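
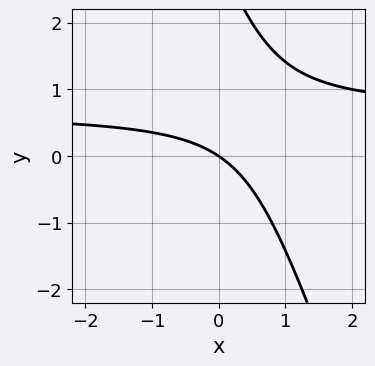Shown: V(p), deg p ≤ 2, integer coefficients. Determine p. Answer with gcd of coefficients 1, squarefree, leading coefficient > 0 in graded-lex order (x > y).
3*x*y + y^2 - 2*x - 3*y

(a) Degree: a generic line meets the curve in up to 2 points, so deg p = 2.
(b) Checking where it meets the axes: it crosses the y-axis at the gridline y = 0; it meets the x-axis at x = 0 (among the integer gridlines).
(c) Matching integer coefficients to the picture gives p.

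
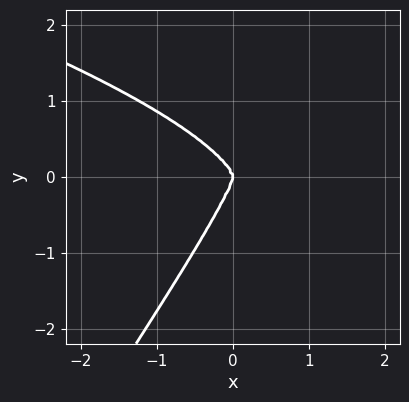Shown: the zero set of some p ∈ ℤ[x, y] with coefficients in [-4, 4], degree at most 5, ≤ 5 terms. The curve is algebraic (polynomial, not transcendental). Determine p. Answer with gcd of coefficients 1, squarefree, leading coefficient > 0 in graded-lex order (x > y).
First, degree: no degree-3 curve has this shape, so deg p = 4.
Then, from the axis intercepts and sections: one x-axis crossing is at x = 0; one y-axis crossing is at y = 0.
Finally, solving for integer coefficients yields p as stated.

3*x*y^3 - 2*y^4 - 3*x^3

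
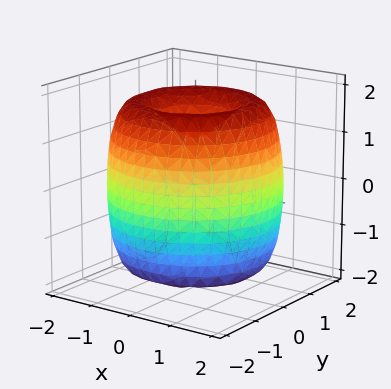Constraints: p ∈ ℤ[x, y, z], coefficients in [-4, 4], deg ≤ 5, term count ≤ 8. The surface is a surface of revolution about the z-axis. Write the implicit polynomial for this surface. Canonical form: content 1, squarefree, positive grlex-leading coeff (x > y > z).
x^4 + 2*x^2*y^2 + y^4 - 3*x^2 - 3*y^2 + z^2 - 1

First, deg p = 4. No degree-3 surface has this shape.
Next, symmetry: the surface is invariant under rotation about z: p = q(x² + y², z).
Next, reading off the gridlines: a circular section at z = -1 has radius between 1 and 2; the z-axis gridline crossings are at z ∈ {-1, 1}.
Finally, these observations pin down the coefficients.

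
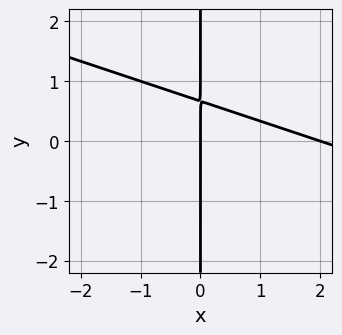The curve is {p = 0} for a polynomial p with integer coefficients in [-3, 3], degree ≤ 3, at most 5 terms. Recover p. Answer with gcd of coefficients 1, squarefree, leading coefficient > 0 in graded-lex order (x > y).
1. Degree: no degree-1 curve has this shape, so deg p = 2.
2. Reading off the gridlines: the x-axis gridline crossings are at x ∈ {0, 2}; the visible y-axis segment lies entirely on the curve.
3. Together with the visible shape, these determine p as stated.

x^2 + 3*x*y - 2*x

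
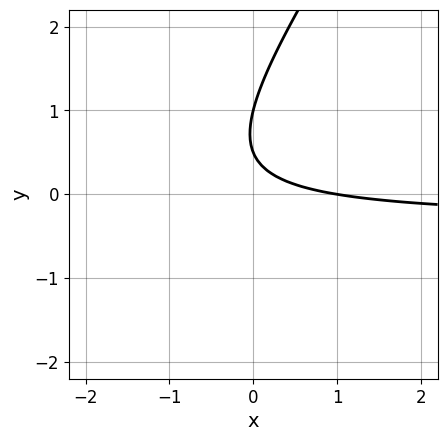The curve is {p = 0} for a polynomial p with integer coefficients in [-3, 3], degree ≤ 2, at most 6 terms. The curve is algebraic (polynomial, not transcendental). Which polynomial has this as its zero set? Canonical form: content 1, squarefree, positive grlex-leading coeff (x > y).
3*x*y - 2*y^2 + x + 3*y - 1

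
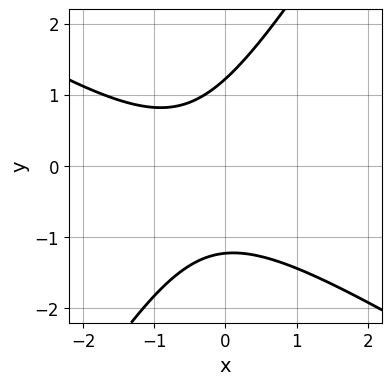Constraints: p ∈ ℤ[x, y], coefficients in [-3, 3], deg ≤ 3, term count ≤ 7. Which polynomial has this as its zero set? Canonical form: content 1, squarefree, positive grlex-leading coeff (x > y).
2*x^2 + 2*x*y - 2*y^2 + 2*x + 3

The degree is 2 — a generic line meets the curve in up to 2 points.
Checking where it meets the axes: the curve avoids every integer x-axis point in the box.
Together with the visible shape, these determine p as stated.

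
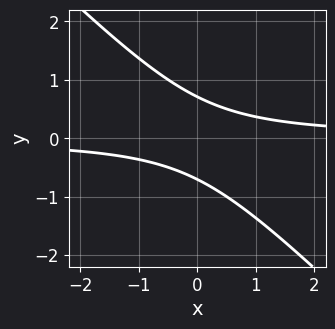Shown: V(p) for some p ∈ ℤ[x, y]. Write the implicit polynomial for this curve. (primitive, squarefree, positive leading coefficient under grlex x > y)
The degree is 2 — the shape is more complex than any degree-1 curve.
Reading off the gridlines: no x-intercept at any integer in the box.
These observations pin down the coefficients.

2*x*y + 2*y^2 - 1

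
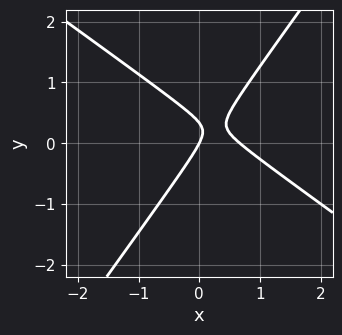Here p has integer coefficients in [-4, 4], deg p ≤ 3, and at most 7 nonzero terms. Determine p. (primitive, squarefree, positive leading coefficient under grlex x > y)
3*x^2 + 2*x*y - 3*y^2 - 2*x + y

The degree is 2 — a generic line meets the curve in up to 2 points.
Against the integer gridlines: one y-axis crossing is at y = 0; one x-axis crossing is at x = 0.
Assembling these constraints gives the stated polynomial.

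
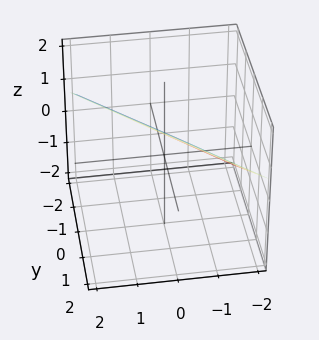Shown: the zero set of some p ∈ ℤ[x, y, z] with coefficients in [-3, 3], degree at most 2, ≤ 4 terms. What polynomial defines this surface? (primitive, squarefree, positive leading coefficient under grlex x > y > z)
2*x + 2*y - 3*z + 2

1. The degree is 1 — every cross-section is a straight line — this is a plane.
2. From the axis intercepts and sections: one x-axis crossing is at x = -1; it meets the y-axis at y = -1 (among the integer gridlines).
3. Together with the visible shape, these determine p as stated.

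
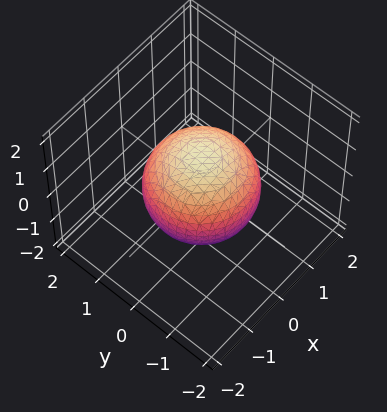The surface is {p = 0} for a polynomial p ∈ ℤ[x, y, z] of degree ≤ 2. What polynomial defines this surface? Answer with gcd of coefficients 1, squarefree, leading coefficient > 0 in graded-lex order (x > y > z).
The degree is 2 — a closed, bounded, convex surface; a quadric.
Symmetries: the surface is invariant under rotation about z: p = q(x² + y², z); it's symmetric under z → −z, forcing even powers of z.
Observable constraints: a circular section at z = -1 has radius between 0 and 1.
Solving for integer coefficients yields p as stated.

2*x^2 + 2*y^2 + 2*z^2 - 3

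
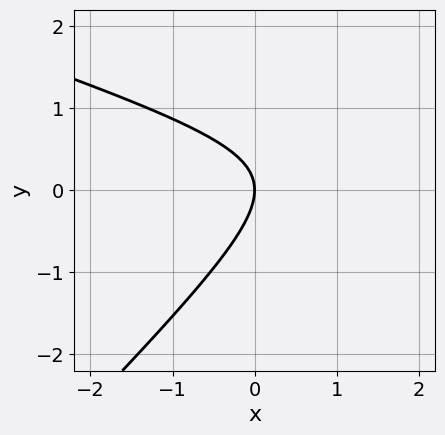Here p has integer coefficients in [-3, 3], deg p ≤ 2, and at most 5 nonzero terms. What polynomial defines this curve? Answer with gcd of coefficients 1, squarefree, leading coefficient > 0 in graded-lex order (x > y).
x^2 + 2*x*y - 3*y^2 - 3*x

First, deg p = 2. The shape is more complex than any degree-1 curve.
Then, reading off the gridlines: it crosses the y-axis at the gridline y = 0; it meets the x-axis at x = 0 (among the integer gridlines).
Finally, solving for integer coefficients yields p as stated.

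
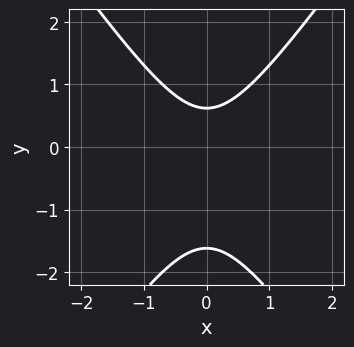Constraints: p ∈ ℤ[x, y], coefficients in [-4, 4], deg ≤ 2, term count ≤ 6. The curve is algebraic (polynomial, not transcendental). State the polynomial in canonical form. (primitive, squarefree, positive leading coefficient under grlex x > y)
2*x^2 - y^2 - y + 1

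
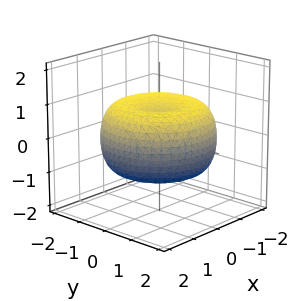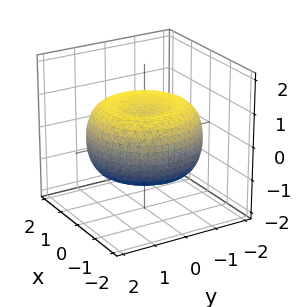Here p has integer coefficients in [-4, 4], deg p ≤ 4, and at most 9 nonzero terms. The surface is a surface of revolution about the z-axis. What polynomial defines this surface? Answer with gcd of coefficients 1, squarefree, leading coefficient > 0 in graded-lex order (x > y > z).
x^4 + 2*x^2*y^2 + y^4 - 2*x^2 - 2*y^2 + 3*z^2 - 2

First, deg p = 4. The shape is more complex than any degree-3 surface.
Next, by symmetry, the z-axis is an axis of rotation, so x and y enter only as x² + y².
Next, reading off the gridlines: a circular section at z = 0 has radius between 1 and 2.
Finally, together with the visible shape, these determine p as stated.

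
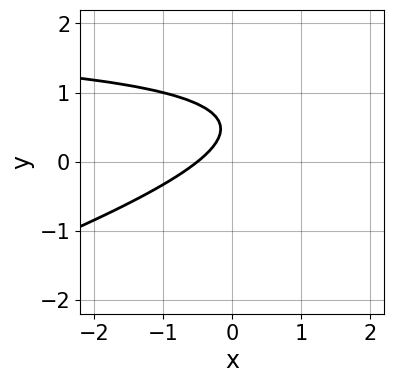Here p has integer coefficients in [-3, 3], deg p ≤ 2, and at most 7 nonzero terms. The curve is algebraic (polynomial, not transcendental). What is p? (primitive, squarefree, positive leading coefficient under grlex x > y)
The degree is 2 — no degree-1 curve has this shape.
Reading off the gridlines: it misses every integer gridline on the y-axis.
Solving for integer coefficients yields p as stated.

x*y - 3*y^2 - 2*x + 3*y - 1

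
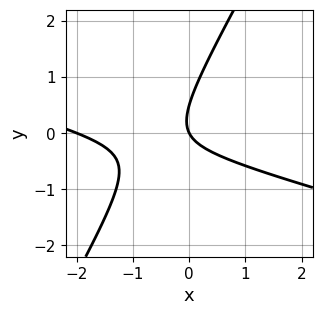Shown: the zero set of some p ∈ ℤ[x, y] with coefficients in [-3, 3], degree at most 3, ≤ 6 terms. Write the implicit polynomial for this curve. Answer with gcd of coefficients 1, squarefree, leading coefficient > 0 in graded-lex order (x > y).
(a) The degree is 2 — the shape is more complex than any degree-1 curve.
(b) Checking where it meets the axes: the x-axis gridline crossings are at x ∈ {-2, 0}; it crosses the y-axis at the gridline y = 0.
(c) Assembling these constraints gives the stated polynomial.

x^2 + 3*x*y - 2*y^2 + 2*x + y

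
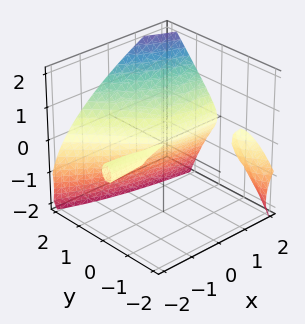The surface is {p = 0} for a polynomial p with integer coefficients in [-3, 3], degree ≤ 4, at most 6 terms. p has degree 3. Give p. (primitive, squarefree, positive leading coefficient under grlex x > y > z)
2*x*y^2 + 2*y^3 - 2*y^2*z + x*y - 3*z^2

I count 3 distinct pieces.
deg p = 3.
From the axis intercepts and sections: it meets the z-axis at z = 0 (among the integer gridlines); it crosses the y-axis at the gridline y = 0; every point of the x-axis in the box is on the surface.
Assembling these constraints gives the stated polynomial.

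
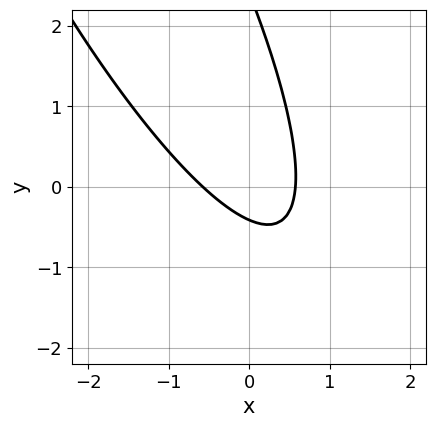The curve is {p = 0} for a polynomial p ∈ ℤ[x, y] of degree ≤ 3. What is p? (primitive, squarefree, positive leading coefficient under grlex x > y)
3*x^2 + 3*x*y + y^2 - 2*y - 1

1. The degree is 2 — the shape is more complex than any degree-1 curve.
2. Putting this together gives p.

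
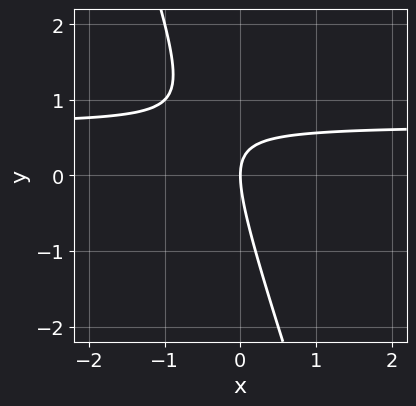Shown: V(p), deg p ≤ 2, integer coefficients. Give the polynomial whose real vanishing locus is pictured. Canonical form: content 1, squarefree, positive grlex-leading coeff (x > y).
First, the degree is 2 — a generic line meets the curve in up to 2 points.
Then, observable constraints: it meets the y-axis at y = 0 (among the integer gridlines); it meets the x-axis at x = 0 (among the integer gridlines).
Finally, these observations pin down the coefficients.

3*x*y + y^2 - 2*x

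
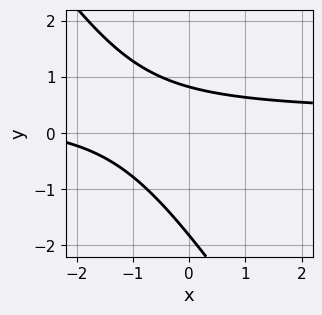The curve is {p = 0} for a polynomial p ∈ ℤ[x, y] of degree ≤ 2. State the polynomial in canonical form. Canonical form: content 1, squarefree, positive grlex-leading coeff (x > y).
The degree is 2 — a generic line meets the curve in up to 2 points.
Checking where it meets the axes: no x-intercept at any integer in the box.
Assembling these constraints gives the stated polynomial.

3*x*y + 2*y^2 - x + 2*y - 3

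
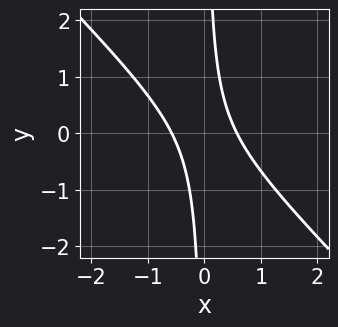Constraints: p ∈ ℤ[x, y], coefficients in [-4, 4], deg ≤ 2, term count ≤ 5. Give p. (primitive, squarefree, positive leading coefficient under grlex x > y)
(a) The degree is 2 — the shape is more complex than any degree-1 curve.
(b) Observable constraints: no y-intercept at any integer in the box.
(c) Solving for integer coefficients yields p as stated.

3*x^2 + 3*x*y - 1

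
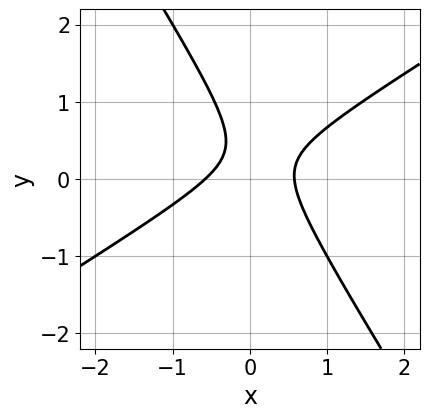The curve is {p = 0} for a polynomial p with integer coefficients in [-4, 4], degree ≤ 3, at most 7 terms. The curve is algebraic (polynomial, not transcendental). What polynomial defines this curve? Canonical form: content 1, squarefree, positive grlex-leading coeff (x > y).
deg p = 2.
From the axis intercepts and sections: no y-intercept at any integer in the box.
Solving for integer coefficients yields p as stated.

3*x^2 - 3*x*y - 3*y^2 + 2*y - 1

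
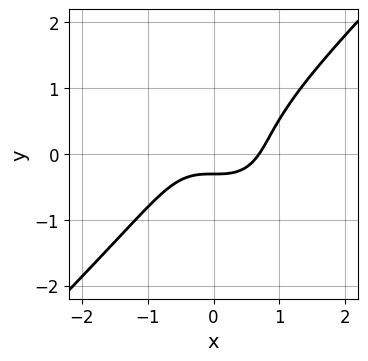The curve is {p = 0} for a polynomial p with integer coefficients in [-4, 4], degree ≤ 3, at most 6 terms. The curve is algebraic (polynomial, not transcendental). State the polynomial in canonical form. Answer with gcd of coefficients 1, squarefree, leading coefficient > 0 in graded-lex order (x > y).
3*x^3 - 3*y^3 - 3*y - 1

First, degree: a generic line meets the curve in up to 3 points, so deg p = 3.
Finally, matching integer coefficients to the picture gives p.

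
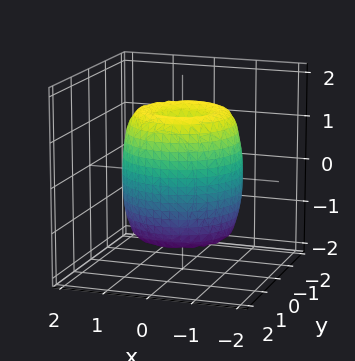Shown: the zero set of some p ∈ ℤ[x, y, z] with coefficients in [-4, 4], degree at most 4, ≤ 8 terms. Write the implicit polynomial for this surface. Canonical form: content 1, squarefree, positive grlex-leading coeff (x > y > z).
2*x^4 + 4*x^2*y^2 + 2*y^4 - 3*x^2 - 3*y^2 + z^2 - 1

1. The degree is 4 — a generic line meets the surface in up to 4 points.
2. Symmetries: the z-axis is an axis of rotation, so x and y enter only as x² + y².
3. From the axis intercepts and sections: a circular section at z = 1 has radius between 1 and 2; among the integer gridlines, it crosses the z-axis at z ∈ {-1, 1}.
4. Solving for integer coefficients yields p as stated.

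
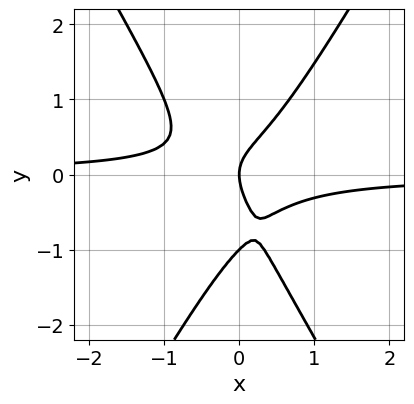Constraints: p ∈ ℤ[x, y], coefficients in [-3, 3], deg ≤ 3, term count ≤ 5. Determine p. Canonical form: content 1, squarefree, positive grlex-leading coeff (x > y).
First, deg p = 3. A generic line meets the curve in up to 3 points.
Then, checking where it meets the axes: the y-axis gridline crossings are at y ∈ {-1, 0}; it meets the x-axis at x = 0 (among the integer gridlines).
Finally, together with the visible shape, these determine p as stated.

3*x^2*y - y^3 - y^2 + x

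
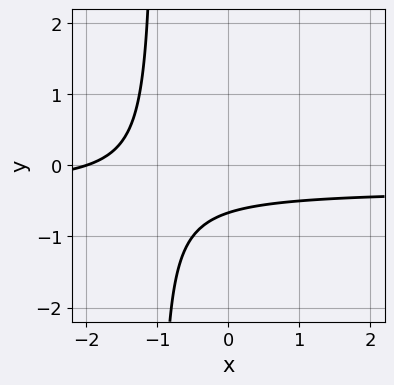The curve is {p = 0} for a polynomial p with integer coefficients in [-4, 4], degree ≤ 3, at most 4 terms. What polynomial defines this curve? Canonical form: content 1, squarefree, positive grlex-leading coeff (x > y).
3*x*y + x + 3*y + 2

(a) deg p = 2.
(b) Against the integer gridlines: it meets the x-axis at x = -2 (among the integer gridlines).
(c) Putting this together gives p.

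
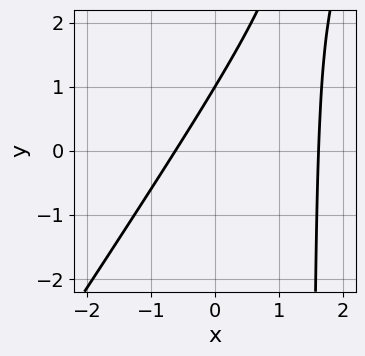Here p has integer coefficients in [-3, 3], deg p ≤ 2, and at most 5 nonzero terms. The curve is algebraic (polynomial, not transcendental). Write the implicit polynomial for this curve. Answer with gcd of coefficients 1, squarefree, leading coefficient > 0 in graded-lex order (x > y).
3*x^2 - 2*x*y - 3*x + 3*y - 3

The degree is 2 — the shape is more complex than any degree-1 curve.
Against the integer gridlines: it crosses the y-axis at the gridline y = 1.
The integer polynomial consistent with all of this is the stated p.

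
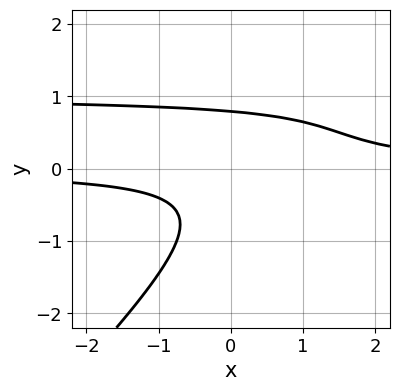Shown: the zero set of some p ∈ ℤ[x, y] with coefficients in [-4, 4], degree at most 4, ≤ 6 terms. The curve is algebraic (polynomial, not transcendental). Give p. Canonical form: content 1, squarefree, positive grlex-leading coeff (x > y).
(a) The degree is 3 — a generic line meets the curve in up to 3 points.
(b) From the visible intercepts: the curve avoids every integer x-axis point in the box.
(c) These observations pin down the coefficients.

2*x*y^2 - 2*y^3 - 2*x*y + 1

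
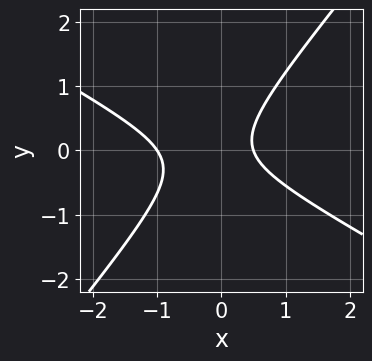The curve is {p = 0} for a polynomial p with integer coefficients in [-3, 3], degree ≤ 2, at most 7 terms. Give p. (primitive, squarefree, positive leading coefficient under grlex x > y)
2*x^2 + 2*x*y - 3*y^2 + x - 1

First, deg p = 2. The shape is more complex than any degree-1 curve.
Then, against the integer gridlines: it meets the x-axis at x = -1 (among the integer gridlines); no y-intercept at any integer in the box.
Finally, the integer polynomial consistent with all of this is the stated p.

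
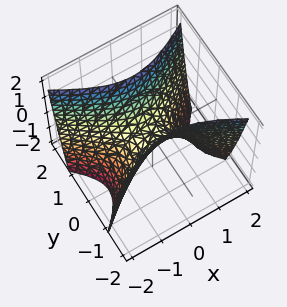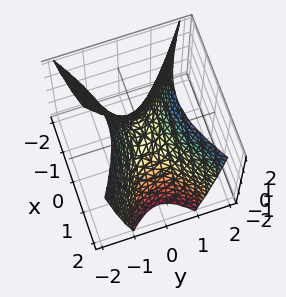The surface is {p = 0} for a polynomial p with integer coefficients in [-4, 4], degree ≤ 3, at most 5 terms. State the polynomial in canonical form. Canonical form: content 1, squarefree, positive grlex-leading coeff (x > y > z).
(a) Degree: a saddle surface; a quadric, so deg p = 2.
(b) Symmetries: it's symmetric under x → −x, forcing even powers of x; mirror symmetry y ↦ −y ⇒ only even powers of y.
(c) From the visible intercepts: one y-axis crossing is at y = 0; it meets the x-axis at x = 0 (among the integer gridlines); it meets the z-axis at z = 0 (among the integer gridlines).
(d) Together with the visible shape, these determine p as stated.

x^2 - 2*y^2 + z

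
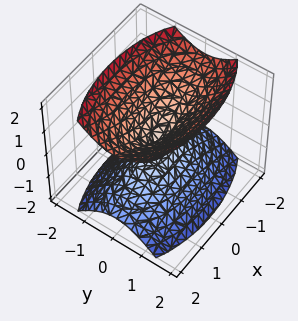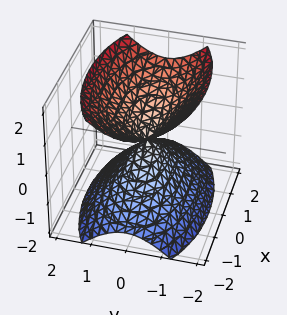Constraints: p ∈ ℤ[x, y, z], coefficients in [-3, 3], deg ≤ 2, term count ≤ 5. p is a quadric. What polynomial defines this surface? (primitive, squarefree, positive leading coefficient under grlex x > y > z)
x^2 + 3*y^2 - 2*z^2

1. The picture has 2 separate pieces. They look like related sheets of one shape, so recover p as a whole.
2. The degree is 2 — a double cone through the origin; a quadric.
3. Symmetries: mirror symmetry x ↦ −x ⇒ only even powers of x; it's symmetric under y → −y, forcing even powers of y; mirror symmetry z ↦ −z ⇒ only even powers of z.
4. From the visible intercepts: one x-axis crossing is at x = 0; one y-axis crossing is at y = 0; it crosses the z-axis at the gridline z = 0.
5. Assembling these constraints gives the stated polynomial.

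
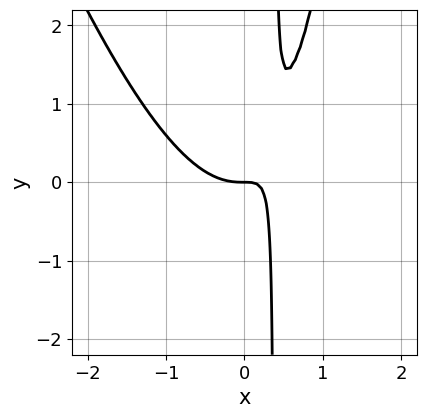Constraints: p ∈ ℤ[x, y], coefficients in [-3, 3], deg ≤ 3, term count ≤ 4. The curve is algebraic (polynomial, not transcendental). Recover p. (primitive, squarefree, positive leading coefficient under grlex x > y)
First, the degree is 3 — no degree-2 curve has this shape.
Next, observable constraints: it meets the x-axis at x = 0 (among the integer gridlines); it meets the y-axis at y = 0 (among the integer gridlines).
Finally, fitting integer coefficients to these (and the overall shape) gives p.

3*x^3 + x^2*y - 3*x*y + y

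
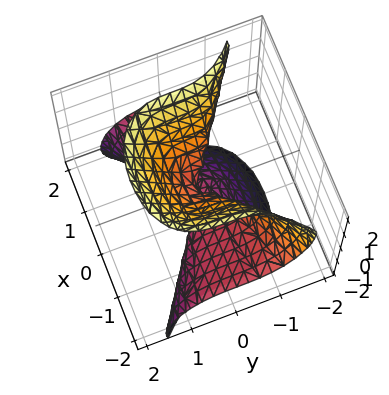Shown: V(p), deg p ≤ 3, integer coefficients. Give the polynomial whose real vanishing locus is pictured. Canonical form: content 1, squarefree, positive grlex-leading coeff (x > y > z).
2*x^2*z + 3*y^3 - z^3

1. The degree is 3 — the shape is more complex than any degree-2 surface.
2. Observable constraints: it crosses the y-axis at the gridline y = 0; one z-axis crossing is at z = 0.
3. These observations pin down the coefficients.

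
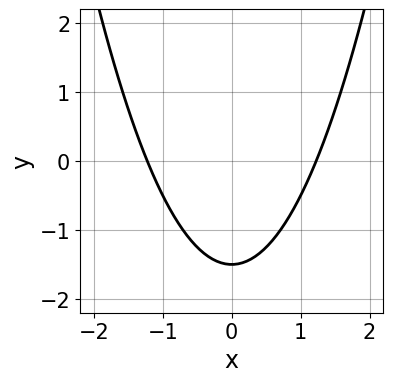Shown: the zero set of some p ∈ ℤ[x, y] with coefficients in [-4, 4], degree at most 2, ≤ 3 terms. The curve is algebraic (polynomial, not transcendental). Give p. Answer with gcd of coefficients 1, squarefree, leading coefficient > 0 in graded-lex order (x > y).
deg p = 2. No degree-1 curve has this shape.
Symmetries: it's symmetric under x → −x, forcing even powers of x.
Matching integer coefficients to the picture gives p.

2*x^2 - 2*y - 3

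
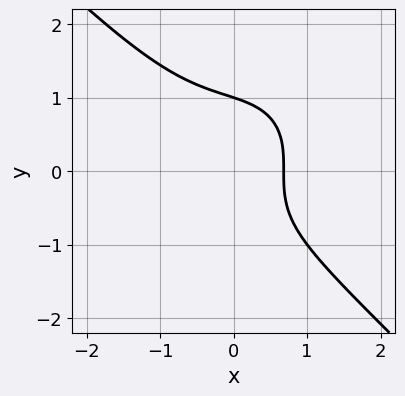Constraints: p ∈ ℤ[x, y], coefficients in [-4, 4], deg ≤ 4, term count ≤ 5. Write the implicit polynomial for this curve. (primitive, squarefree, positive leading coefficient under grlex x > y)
x^3 + y^3 + x - 1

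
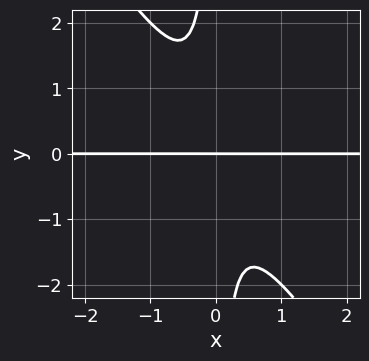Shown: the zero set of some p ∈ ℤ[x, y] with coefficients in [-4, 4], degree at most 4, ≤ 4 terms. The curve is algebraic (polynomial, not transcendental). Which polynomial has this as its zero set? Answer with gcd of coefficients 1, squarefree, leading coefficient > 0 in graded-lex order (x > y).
3*x^2*y + 2*x*y^2 + y

First, degree: the shape is more complex than any degree-2 curve, so deg p = 3.
Then, against the integer gridlines: every point of the x-axis in the box is on the curve; one y-axis crossing is at y = 0.
Finally, the integer polynomial consistent with all of this is the stated p.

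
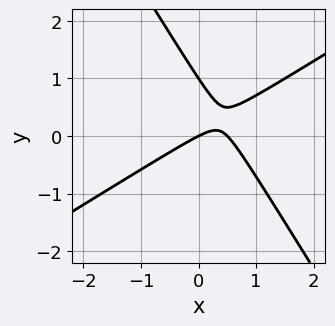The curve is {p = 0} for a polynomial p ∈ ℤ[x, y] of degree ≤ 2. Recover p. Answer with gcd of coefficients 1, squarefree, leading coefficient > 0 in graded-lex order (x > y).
(a) Degree: a generic line meets the curve in up to 2 points, so deg p = 2.
(b) Observable constraints: one x-axis crossing is at x = 0; the y-axis gridline crossings are at y ∈ {0, 1}.
(c) Matching integer coefficients to the picture gives p.

2*x^2 - 2*x*y - 2*y^2 - x + 2*y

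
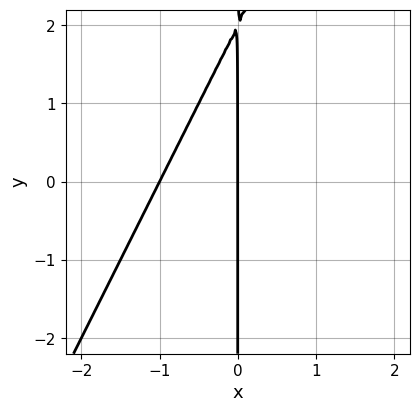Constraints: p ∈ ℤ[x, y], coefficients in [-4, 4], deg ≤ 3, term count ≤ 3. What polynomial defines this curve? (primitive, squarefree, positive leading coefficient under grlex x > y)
Degree: a generic line meets the curve in up to 2 points, so deg p = 2.
Against the integer gridlines: the visible y-axis segment lies entirely on the curve; the x-axis gridline crossings are at x ∈ {-1, 0}.
These observations pin down the coefficients.

2*x^2 - x*y + 2*x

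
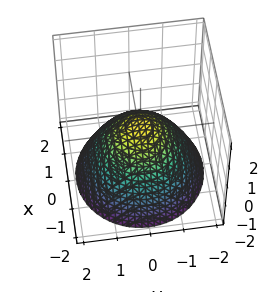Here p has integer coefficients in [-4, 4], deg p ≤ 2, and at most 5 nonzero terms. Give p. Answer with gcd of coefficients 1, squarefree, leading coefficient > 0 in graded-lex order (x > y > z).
First, degree: a generic line meets the surface in up to 2 points, so deg p = 2.
Then, by symmetry, the surface is invariant under rotation about z: p = q(x² + y², z).
Next, against the integer gridlines: a circular section at z = -2 has radius between 1 and 2.
Finally, together with the visible shape, these determine p as stated.

2*x^2 + 2*y^2 + 3*z - 1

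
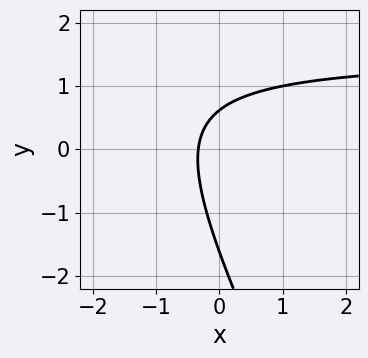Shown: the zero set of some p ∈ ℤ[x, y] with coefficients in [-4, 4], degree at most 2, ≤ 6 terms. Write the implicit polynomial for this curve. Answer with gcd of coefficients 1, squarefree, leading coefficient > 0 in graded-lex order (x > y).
(a) deg p = 2. No degree-1 curve has this shape.
(b) Solving for integer coefficients yields p as stated.

2*x*y + y^2 - 3*x + y - 1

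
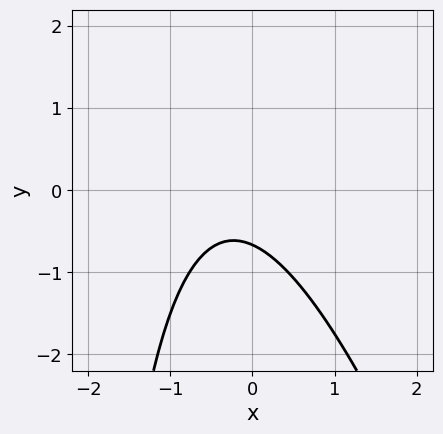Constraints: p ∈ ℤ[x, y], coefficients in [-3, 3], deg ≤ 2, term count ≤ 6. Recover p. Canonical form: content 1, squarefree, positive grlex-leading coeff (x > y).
(a) The degree is 2 — the shape is more complex than any degree-1 curve.
(b) Checking where it meets the axes: no x-intercept at any integer in the box.
(c) Matching integer coefficients to the picture gives p.

3*x^2 + x*y + 2*x + 3*y + 2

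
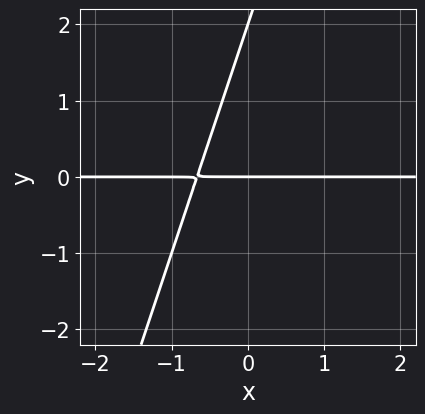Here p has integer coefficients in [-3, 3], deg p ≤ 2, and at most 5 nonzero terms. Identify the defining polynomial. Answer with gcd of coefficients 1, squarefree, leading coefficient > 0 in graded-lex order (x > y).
3*x*y - y^2 + 2*y

(a) deg p = 2. A generic line meets the curve in up to 2 points.
(b) Checking where it meets the axes: every point of the x-axis in the box is on the curve; the y-axis gridline crossings are at y ∈ {0, 2}.
(c) Together with the visible shape, these determine p as stated.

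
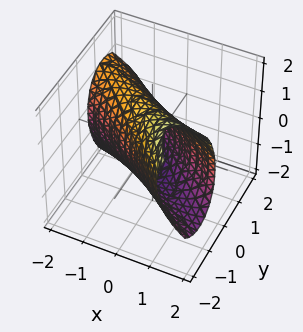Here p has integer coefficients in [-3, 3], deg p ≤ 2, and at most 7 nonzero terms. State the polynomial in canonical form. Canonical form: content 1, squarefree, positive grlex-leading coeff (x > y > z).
First, degree: a generic line meets the surface in up to 2 points, so deg p = 2.
Next, from the axis intercepts and sections: among the integer gridlines, it crosses the y-axis at y ∈ {-1, 1}.
Finally, fitting integer coefficients to these (and the overall shape) gives p.

x^2 + 3*x*y + 2*y^2 + y*z + z^2 - 2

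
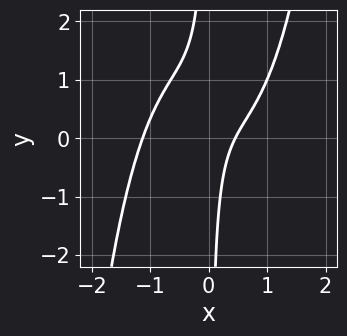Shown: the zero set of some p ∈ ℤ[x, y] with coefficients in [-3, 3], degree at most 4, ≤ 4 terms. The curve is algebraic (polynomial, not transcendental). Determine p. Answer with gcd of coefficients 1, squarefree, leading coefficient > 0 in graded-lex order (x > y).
1. The degree is 4 — no degree-3 curve has this shape.
2. Checking where it meets the axes: no y-intercept at any integer in the box.
3. Matching integer coefficients to the picture gives p.

2*x^4 - 3*x*y + 2*x - 1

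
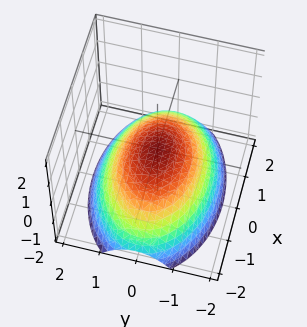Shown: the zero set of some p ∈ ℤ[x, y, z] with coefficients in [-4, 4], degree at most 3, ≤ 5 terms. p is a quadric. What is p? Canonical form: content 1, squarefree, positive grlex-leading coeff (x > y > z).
First, degree: a single bowl opening along one axis; a quadric, so deg p = 2.
Then, symmetries: the x ↦ −x reflection is a symmetry, so x appears only in even powers; mirror symmetry y ↦ −y ⇒ only even powers of y.
Then, reading off the gridlines: one z-axis crossing is at z = 0; it meets the y-axis at y = 0 (among the integer gridlines); it meets the x-axis at x = 0 (among the integer gridlines).
Finally, these observations pin down the coefficients.

x^2 + 2*y^2 + 3*z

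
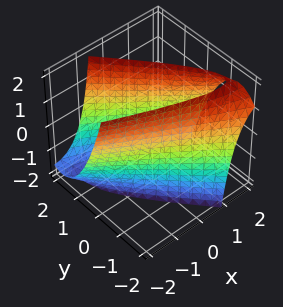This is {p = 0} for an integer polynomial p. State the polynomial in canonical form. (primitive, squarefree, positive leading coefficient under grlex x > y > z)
First, the degree is 2 — a generic line meets the surface in up to 2 points.
Next, checking where it meets the axes: no z-intercept at any integer in the box.
Finally, fitting integer coefficients to these (and the overall shape) gives p.

x^2 + 3*x*y + x*z + 2*y^2 - 3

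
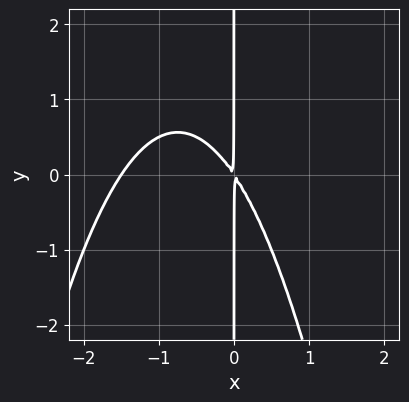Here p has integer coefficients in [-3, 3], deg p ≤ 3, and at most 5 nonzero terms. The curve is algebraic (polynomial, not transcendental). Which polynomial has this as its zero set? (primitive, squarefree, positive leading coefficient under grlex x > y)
(a) Degree: the shape is more complex than any degree-2 curve, so deg p = 3.
(b) Checking where it meets the axes: every point of the y-axis in the box is on the curve.
(c) Matching integer coefficients to the picture gives p.

2*x^3 + 3*x^2 + 2*x*y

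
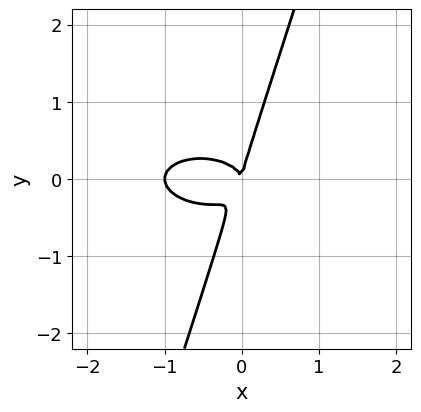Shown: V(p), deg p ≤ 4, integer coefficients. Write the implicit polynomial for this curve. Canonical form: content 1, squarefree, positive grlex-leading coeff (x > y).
(a) Degree: a generic line meets the curve in up to 3 points, so deg p = 3.
(b) From the axis intercepts and sections: it crosses the y-axis at the gridline y = 0; among the integer gridlines, it crosses the x-axis at x ∈ {-1, 0}.
(c) These observations pin down the coefficients.

x^3 + 3*x*y^2 - y^3 + x^2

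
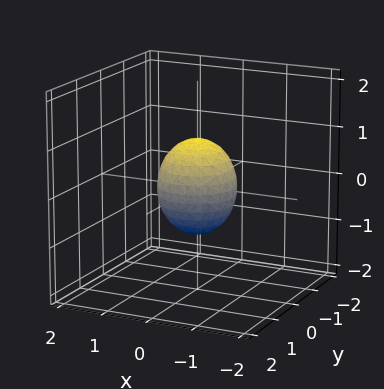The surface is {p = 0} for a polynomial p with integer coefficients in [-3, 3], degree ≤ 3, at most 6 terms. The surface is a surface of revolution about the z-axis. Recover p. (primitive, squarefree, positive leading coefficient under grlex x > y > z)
(a) deg p = 2. A generic line meets the surface in up to 2 points.
(b) Symmetries: the z-axis is an axis of rotation, so x and y enter only as x² + y².
(c) Observable constraints: among the integer gridlines, it crosses the z-axis at z ∈ {-1, 1}; a circular section at z = 0 has radius between 0 and 1.
(d) Solving for integer coefficients yields p as stated.

3*x^2 + 3*y^2 + 2*z^2 - 2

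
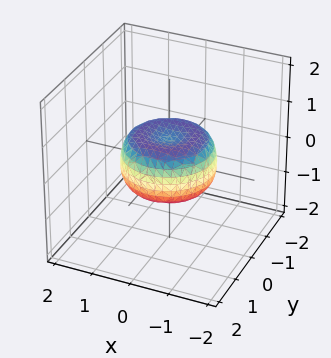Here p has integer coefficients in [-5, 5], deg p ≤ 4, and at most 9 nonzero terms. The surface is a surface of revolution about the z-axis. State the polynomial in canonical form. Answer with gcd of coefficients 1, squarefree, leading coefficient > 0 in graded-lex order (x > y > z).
2*x^4 + 4*x^2*y^2 + 2*y^4 - 2*x^2 - 2*y^2 + 3*z^2 - 1

(a) deg p = 4.
(b) Symmetries: rotational symmetry about the z-axis ⇒ p depends on x, y only through x² + y².
(c) Observable constraints: a circular section at z = 0 has radius between 1 and 2.
(d) Solving for integer coefficients yields p as stated.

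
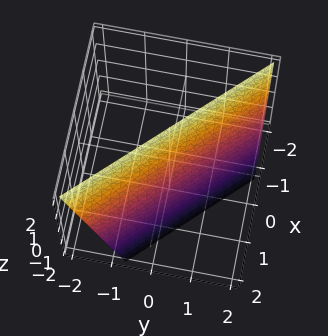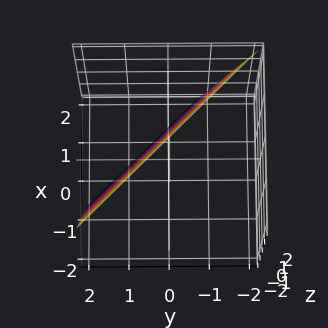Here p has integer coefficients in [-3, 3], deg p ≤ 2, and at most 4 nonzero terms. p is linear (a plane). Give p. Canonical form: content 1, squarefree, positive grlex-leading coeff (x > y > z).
(a) Degree: the surface is flat (a plane), so deg p = 1.
(b) From the axis intercepts and sections: it crosses the z-axis at the gridline z = 2.
(c) Putting this together gives p.

3*x + 3*y + z - 2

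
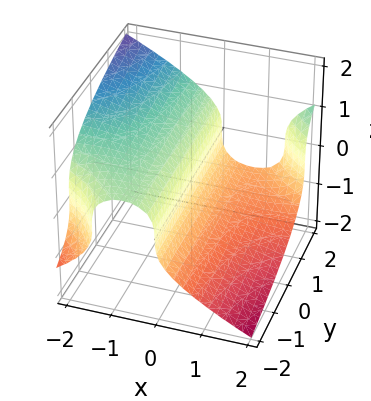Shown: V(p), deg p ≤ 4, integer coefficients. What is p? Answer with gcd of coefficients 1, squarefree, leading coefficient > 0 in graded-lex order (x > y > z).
x^2*y - 2*z^3 - 3*x

deg p = 3.
Observable constraints: it crosses the x-axis at the gridline x = 0; the visible y-axis segment lies entirely on the surface; it meets the z-axis at z = 0 (among the integer gridlines).
Solving for integer coefficients yields p as stated.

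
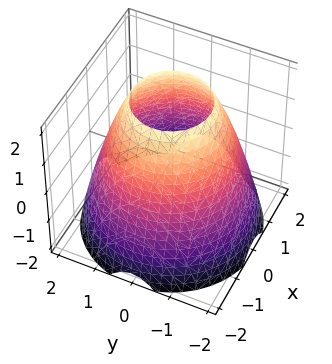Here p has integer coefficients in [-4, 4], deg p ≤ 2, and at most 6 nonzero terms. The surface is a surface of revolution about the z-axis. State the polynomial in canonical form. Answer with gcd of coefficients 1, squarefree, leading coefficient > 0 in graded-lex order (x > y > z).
x^2 + y^2 + z - 3

1. deg p = 2. The shape is more complex than any degree-1 surface.
2. By symmetry, every cross-section ⟂ z is a circle, so x, y appear only via x² + y².
3. Reading off the gridlines: no z-intercept at any integer in the box; a circular section at z = 2 has radius exactly 1.
4. These observations pin down the coefficients.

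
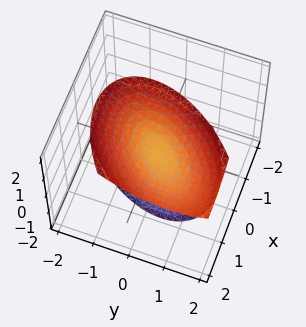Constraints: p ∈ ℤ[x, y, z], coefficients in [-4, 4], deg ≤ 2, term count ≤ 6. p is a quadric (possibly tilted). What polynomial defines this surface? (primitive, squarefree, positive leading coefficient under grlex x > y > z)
3*x^2 - 3*x*y - 3*x*z + 3*y^2 - 2*z^2 + 2

1. The picture has 2 separate pieces. They look like related sheets of one shape, so recover p as a whole.
2. The degree is 2 — no degree-1 surface has this shape.
3. Observable constraints: among the integer gridlines, it crosses the z-axis at z ∈ {-1, 1}; the surface avoids every integer x-axis point in the box; it misses every integer gridline on the y-axis.
4. Together with the visible shape, these determine p as stated.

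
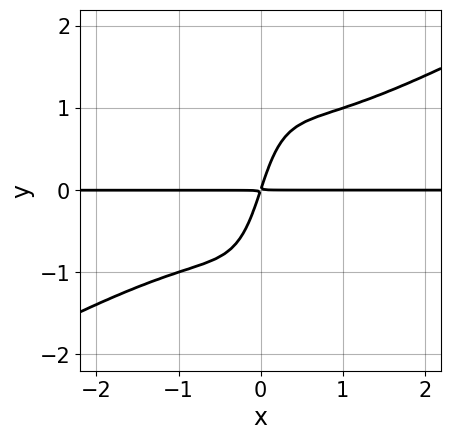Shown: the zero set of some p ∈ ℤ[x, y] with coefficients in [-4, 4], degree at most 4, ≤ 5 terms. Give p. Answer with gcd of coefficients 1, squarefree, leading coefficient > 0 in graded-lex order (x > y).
(a) Degree: the shape is more complex than any degree-3 curve, so deg p = 4.
(b) From the axis intercepts and sections: the visible x-axis segment lies entirely on the curve.
(c) Solving for integer coefficients yields p as stated.

2*x^3*y - 3*x^2*y^2 - x*y^3 + 3*x*y - y^2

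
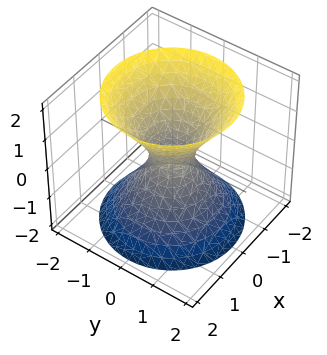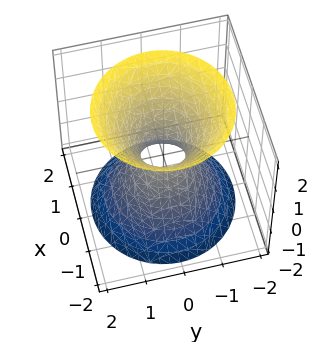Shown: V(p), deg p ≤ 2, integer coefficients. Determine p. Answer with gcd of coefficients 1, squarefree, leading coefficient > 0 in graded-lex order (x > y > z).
1. deg p = 2. An hourglass — one-sheet hyperboloid; a quadric.
2. Symmetries: it's symmetric under z → −z, forcing even powers of z; the z-axis is an axis of rotation, so x and y enter only as x² + y².
3. Reading off the gridlines: a circular section at z = 2 has radius between 1 and 2; it misses every integer gridline on the z-axis.
4. These observations pin down the coefficients.

3*x^2 + 3*y^2 - 2*z^2 - 1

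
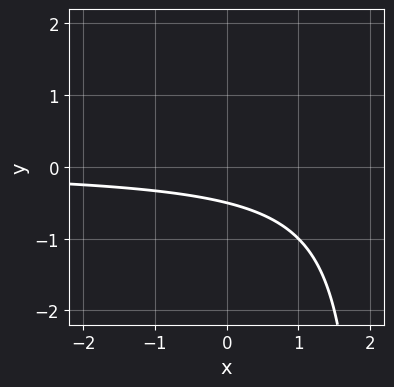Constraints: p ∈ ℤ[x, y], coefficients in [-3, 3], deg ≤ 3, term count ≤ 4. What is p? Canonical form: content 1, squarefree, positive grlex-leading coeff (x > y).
x*y - 2*y - 1

(a) Degree: no degree-1 curve has this shape, so deg p = 2.
(b) Checking where it meets the axes: it misses every integer gridline on the x-axis.
(c) Solving for integer coefficients yields p as stated.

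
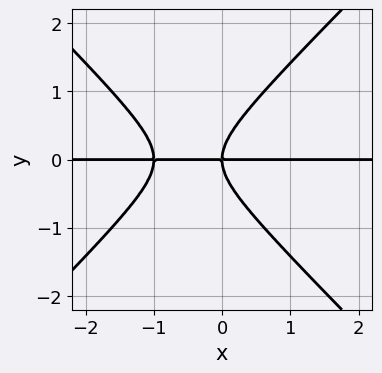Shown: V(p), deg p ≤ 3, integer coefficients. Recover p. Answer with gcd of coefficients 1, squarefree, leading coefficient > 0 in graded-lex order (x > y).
x^2*y - y^3 + x*y

1. The degree is 3 — no degree-2 curve has this shape.
2. Reading off the gridlines: it crosses the y-axis at the gridline y = 0; the visible x-axis segment lies entirely on the curve.
3. Assembling these constraints gives the stated polynomial.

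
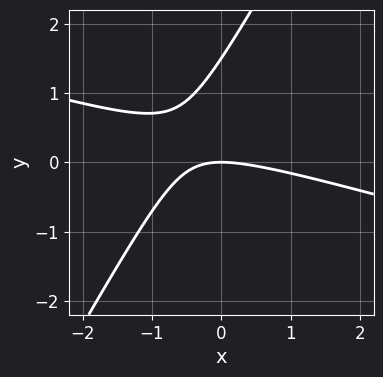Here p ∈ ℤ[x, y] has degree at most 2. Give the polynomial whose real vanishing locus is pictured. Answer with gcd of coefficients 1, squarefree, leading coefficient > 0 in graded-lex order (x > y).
(a) deg p = 2.
(b) From the visible intercepts: it meets the x-axis at x = 0 (among the integer gridlines); one y-axis crossing is at y = 0.
(c) The integer polynomial consistent with all of this is the stated p.

x^2 + 3*x*y - 2*y^2 + 3*y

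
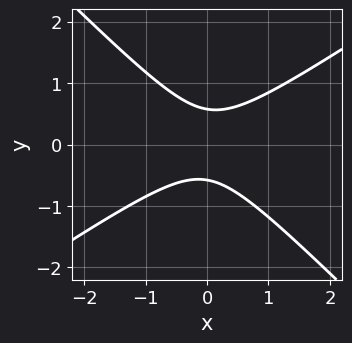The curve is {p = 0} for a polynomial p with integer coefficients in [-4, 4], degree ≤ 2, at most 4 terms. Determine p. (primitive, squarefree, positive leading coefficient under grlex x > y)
2*x^2 - x*y - 3*y^2 + 1

The degree is 2 — the shape is more complex than any degree-1 curve.
Against the integer gridlines: no x-intercept at any integer in the box.
Solving for integer coefficients yields p as stated.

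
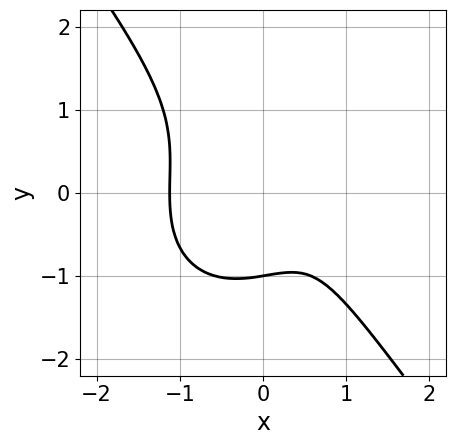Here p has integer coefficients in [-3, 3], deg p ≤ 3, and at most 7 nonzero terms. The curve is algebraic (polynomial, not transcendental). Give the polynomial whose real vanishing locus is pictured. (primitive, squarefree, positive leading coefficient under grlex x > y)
3*x^3 + x*y^2 + 2*y^3 - 2*x + 2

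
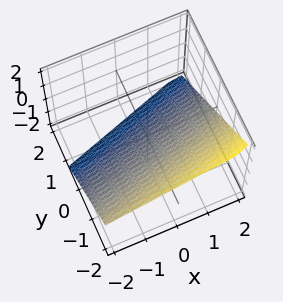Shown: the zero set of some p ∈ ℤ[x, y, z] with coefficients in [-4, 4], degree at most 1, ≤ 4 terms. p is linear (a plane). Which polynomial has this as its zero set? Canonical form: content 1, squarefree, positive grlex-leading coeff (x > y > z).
x - 3*y - 3*z - 2

1. deg p = 1. The surface is flat (a plane).
2. From the visible intercepts: it meets the x-axis at x = 2 (among the integer gridlines).
3. Matching integer coefficients to the picture gives p.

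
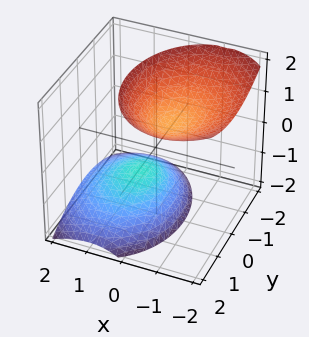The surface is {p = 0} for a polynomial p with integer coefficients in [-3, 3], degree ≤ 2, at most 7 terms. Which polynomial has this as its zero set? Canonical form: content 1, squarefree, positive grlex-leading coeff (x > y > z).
3*x^2 + 3*x*z + 2*y^2 - 2*z^2 + 2

There are 2 components. They look like related sheets of one shape, so recover p as a whole.
The degree is 2 — no degree-1 surface has this shape.
Checking where it meets the axes: it misses every integer gridline on the y-axis; among the integer gridlines, it crosses the z-axis at z ∈ {-1, 1}; the surface avoids every integer x-axis point in the box.
These observations pin down the coefficients.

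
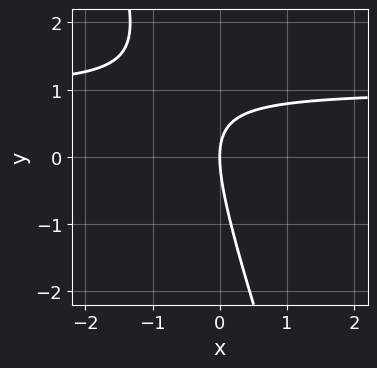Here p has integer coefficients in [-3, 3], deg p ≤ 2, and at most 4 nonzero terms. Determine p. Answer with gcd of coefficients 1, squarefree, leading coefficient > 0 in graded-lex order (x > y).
3*x*y + y^2 - 3*x

1. deg p = 2.
2. Checking where it meets the axes: it meets the x-axis at x = 0 (among the integer gridlines); it crosses the y-axis at the gridline y = 0.
3. Assembling these constraints gives the stated polynomial.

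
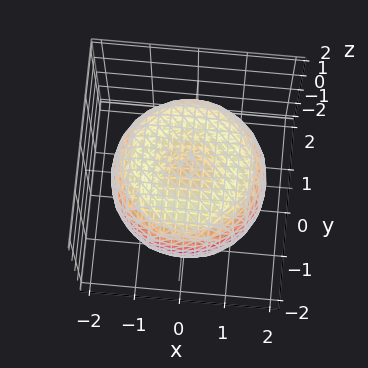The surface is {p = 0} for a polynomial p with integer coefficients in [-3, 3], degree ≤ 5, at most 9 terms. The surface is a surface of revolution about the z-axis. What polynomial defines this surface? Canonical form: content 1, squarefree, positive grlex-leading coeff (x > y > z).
The degree is 4 — a generic line meets the surface in up to 4 points.
Symmetries: rotational symmetry about the z-axis ⇒ p depends on x, y only through x² + y².
Checking where it meets the axes: a circular section at z = 1 has radius between 1 and 2; the z-axis gridline crossings are at z ∈ {-1, 1}.
Matching integer coefficients to the picture gives p.

x^4 + 2*x^2*y^2 + y^4 - 2*x^2 - 2*y^2 + 2*z^2 - 2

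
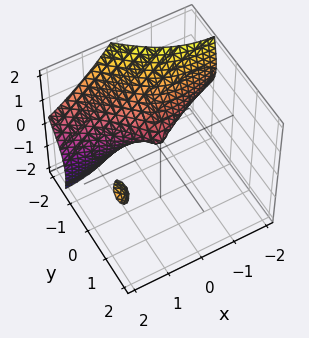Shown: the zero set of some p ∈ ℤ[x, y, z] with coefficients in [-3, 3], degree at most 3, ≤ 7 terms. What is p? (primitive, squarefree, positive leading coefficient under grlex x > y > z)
1. The picture has 2 separate pieces.
2. deg p = 3.
3. Observable constraints: it meets the z-axis at z = 0 (among the integer gridlines); it crosses the x-axis at the gridline x = 0.
4. Putting this together gives p.

2*x*y*z - y^3 - x^2 + x*y - 2*z^2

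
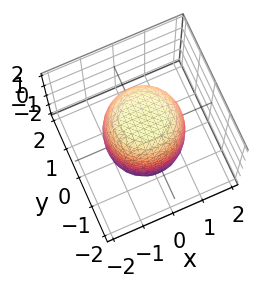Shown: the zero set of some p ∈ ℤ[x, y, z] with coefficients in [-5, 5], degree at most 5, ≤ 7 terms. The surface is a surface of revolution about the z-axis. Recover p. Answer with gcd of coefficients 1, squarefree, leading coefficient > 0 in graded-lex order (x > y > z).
1. The degree is 4 — the shape is more complex than any degree-3 surface.
2. Symmetries: rotational symmetry about the z-axis ⇒ p depends on x, y only through x² + y².
3. From the visible intercepts: a circular section at z = 0 has radius between 1 and 2.
4. The integer polynomial consistent with all of this is the stated p.

2*x^4 + 4*x^2*y^2 + 2*y^4 - x^2 - y^2 + z^2 - 3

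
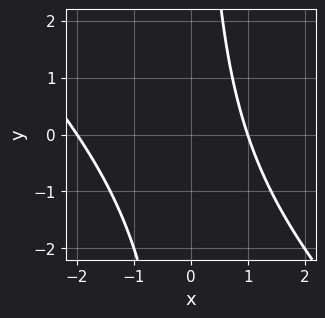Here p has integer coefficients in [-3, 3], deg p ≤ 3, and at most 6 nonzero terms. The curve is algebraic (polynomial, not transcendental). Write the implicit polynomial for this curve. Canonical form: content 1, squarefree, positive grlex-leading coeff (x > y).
1. deg p = 2.
2. Checking where it meets the axes: no y-intercept at any integer in the box; among the integer gridlines, it crosses the x-axis at x ∈ {-2, 1}.
3. These observations pin down the coefficients.

x^2 + x*y + x - 2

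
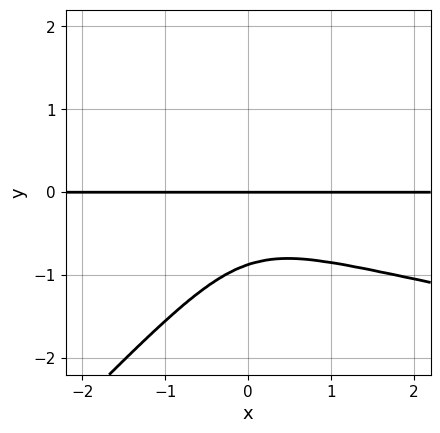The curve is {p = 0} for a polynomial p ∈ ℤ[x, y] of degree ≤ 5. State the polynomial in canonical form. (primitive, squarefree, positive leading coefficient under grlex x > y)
The degree is 4 — the shape is more complex than any degree-3 curve.
Checking where it meets the axes: one y-axis crossing is at y = 0; the visible x-axis segment lies entirely on the curve.
Assembling these constraints gives the stated polynomial.

3*x*y^3 - 3*y^4 - 2*x^2*y - 2*y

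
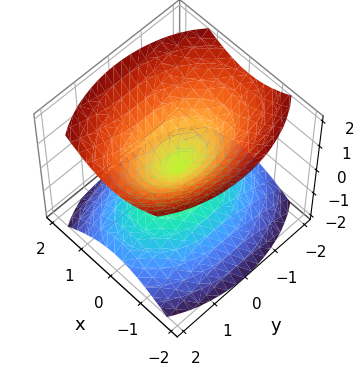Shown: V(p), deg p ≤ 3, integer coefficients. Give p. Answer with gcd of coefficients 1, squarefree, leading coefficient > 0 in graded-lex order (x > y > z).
1. I count 2 distinct pieces. They look like related sheets of one shape, so recover p as a whole.
2. The degree is 2 — a double cone through the origin; a quadric.
3. Symmetries: the x ↦ −x reflection is a symmetry, so x appears only in even powers; mirror symmetry z ↦ −z ⇒ only even powers of z; the y ↦ −y reflection is a symmetry, so y appears only in even powers.
4. Reading off the gridlines: it crosses the z-axis at the gridline z = 0; it meets the x-axis at x = 0 (among the integer gridlines); one y-axis crossing is at y = 0.
5. Matching integer coefficients to the picture gives p.

2*x^2 + y^2 - 2*z^2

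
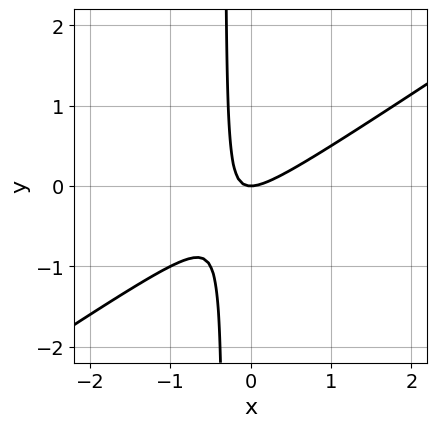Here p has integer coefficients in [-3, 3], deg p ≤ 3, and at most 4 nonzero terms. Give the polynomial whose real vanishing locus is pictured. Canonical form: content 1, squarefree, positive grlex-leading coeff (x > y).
2*x^2 - 3*x*y - y

1. deg p = 2.
2. Reading off the gridlines: it crosses the x-axis at the gridline x = 0; it crosses the y-axis at the gridline y = 0.
3. Solving for integer coefficients yields p as stated.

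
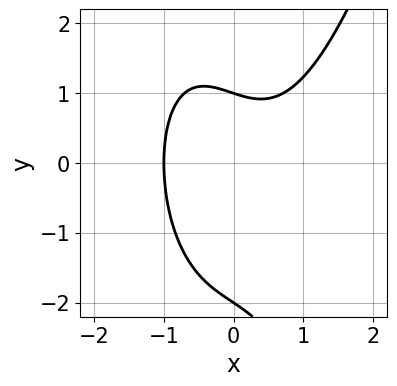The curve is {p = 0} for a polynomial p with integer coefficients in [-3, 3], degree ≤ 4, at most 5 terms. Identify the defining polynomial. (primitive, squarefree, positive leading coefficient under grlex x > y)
2*x^3 - x*y - y^2 - y + 2

(a) Degree: a generic line meets the curve in up to 3 points, so deg p = 3.
(b) Against the integer gridlines: it meets the x-axis at x = -1 (among the integer gridlines); among the integer gridlines, it crosses the y-axis at y ∈ {-2, 1}.
(c) Putting this together gives p.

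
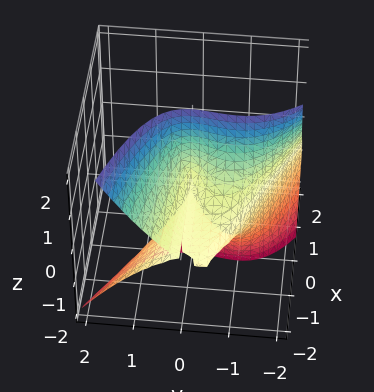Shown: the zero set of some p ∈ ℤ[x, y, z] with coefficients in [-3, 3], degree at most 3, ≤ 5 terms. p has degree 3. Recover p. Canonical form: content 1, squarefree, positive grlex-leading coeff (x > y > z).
First, degree: the shape is more complex than any degree-2 surface, so deg p = 3.
Next, from the visible intercepts: every point of the z-axis in the box is on the surface; every point of the x-axis in the box is on the surface.
Finally, these observations pin down the coefficients.

x*y^2 - x*y*z + 2*x*z^2 + 2*y^3 + 3*y^2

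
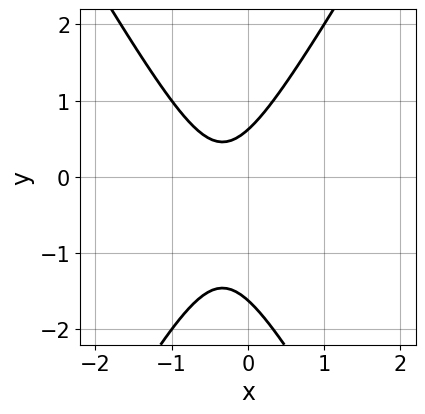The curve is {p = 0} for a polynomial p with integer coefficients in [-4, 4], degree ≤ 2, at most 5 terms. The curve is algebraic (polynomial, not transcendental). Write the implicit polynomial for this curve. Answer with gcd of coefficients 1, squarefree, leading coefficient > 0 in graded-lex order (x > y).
3*x^2 - y^2 + 2*x - y + 1

First, the degree is 2 — the shape is more complex than any degree-1 curve.
Next, from the visible intercepts: the curve avoids every integer x-axis point in the box.
Finally, the integer polynomial consistent with all of this is the stated p.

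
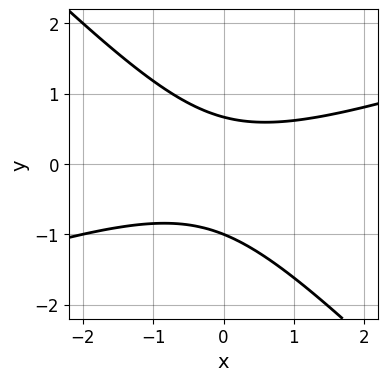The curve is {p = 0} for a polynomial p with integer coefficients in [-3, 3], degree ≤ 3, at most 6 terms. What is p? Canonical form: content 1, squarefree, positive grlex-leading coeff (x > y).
x^2 - 2*x*y - 3*y^2 - y + 2

(a) The degree is 2 — no degree-1 curve has this shape.
(b) From the axis intercepts and sections: it misses every integer gridline on the x-axis; it crosses the y-axis at the gridline y = -1.
(c) Fitting integer coefficients to these (and the overall shape) gives p.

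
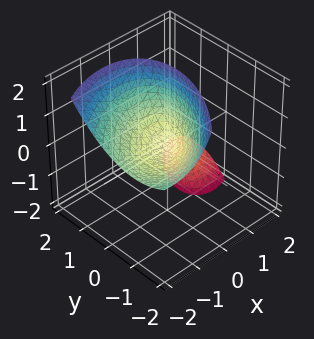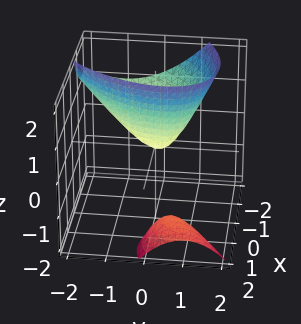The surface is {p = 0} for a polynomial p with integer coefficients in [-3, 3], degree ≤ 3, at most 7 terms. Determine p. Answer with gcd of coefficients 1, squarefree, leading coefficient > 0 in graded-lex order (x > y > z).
I count 2 distinct pieces. Treating them together as one polynomial.
Degree: a generic line meets the surface in up to 2 points, so deg p = 2.
Observable constraints: it crosses the z-axis at the gridline z = 0; one x-axis crossing is at x = 0; it meets the y-axis at y = 0 (among the integer gridlines).
Putting this together gives p.

2*x^2 - 2*x*y + 3*x*z + 2*y^2 - 2*z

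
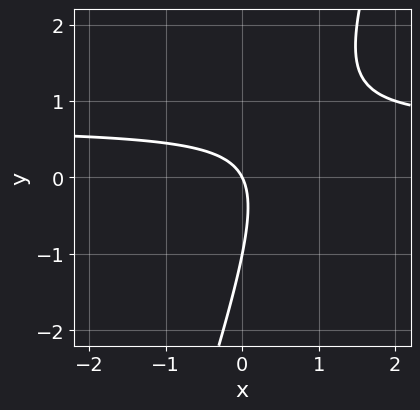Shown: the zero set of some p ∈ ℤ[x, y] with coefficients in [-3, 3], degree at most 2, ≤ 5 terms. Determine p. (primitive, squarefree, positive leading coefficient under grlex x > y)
(a) Degree: a generic line meets the curve in up to 2 points, so deg p = 2.
(b) Checking where it meets the axes: among the integer gridlines, it crosses the y-axis at y ∈ {-1, 0}; it crosses the x-axis at the gridline x = 0.
(c) Solving for integer coefficients yields p as stated.

3*x*y - y^2 - 2*x - y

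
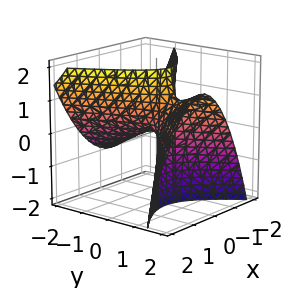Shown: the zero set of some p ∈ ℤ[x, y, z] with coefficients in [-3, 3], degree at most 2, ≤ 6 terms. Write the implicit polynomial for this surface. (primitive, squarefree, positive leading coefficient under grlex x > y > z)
2*x^2 - x*y - y^2 + 2*y*z - z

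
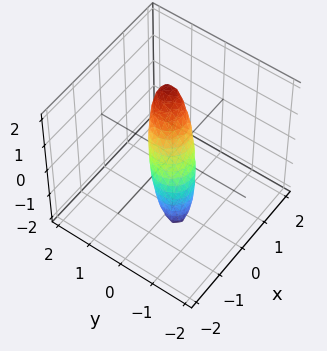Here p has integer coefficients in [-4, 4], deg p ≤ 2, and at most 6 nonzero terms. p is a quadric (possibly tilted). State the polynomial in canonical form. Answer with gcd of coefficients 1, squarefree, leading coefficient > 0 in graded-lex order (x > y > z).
(a) deg p = 2. No degree-1 surface has this shape.
(b) From the visible intercepts: the z-axis gridline crossings are at z ∈ {-1, 1}.
(c) Together with the visible shape, these determine p as stated.

3*x^2 - 2*x*z + 3*y^2 - 2*y*z + z^2 - 1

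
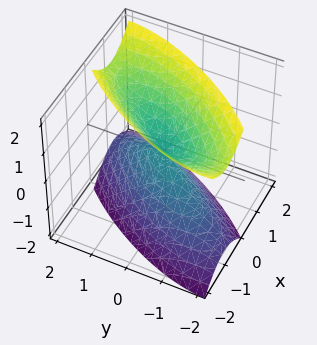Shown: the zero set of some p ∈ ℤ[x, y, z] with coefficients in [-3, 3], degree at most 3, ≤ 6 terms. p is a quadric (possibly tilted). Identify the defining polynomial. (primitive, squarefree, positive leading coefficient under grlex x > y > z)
First, the degree is 2 — the shape is more complex than any degree-1 surface.
Then, reading off the gridlines: it meets the y-axis at y = 0 (among the integer gridlines); it meets the z-axis at z = 0 (among the integer gridlines); one x-axis crossing is at x = 0.
Finally, these observations pin down the coefficients.

2*x^2 - 2*x*y + y^2 - z^2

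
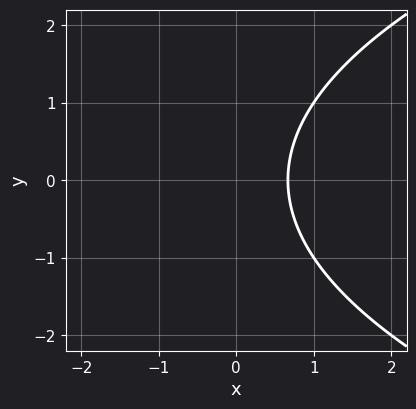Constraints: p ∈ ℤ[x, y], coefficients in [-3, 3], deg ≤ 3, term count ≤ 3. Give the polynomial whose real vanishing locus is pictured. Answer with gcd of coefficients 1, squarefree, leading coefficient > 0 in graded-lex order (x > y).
1. Degree: a generic line meets the curve in up to 2 points, so deg p = 2.
2. Symmetries: the y ↦ −y reflection is a symmetry, so y appears only in even powers.
3. Observable constraints: no y-intercept at any integer in the box.
4. Fitting integer coefficients to these (and the overall shape) gives p.

y^2 - 3*x + 2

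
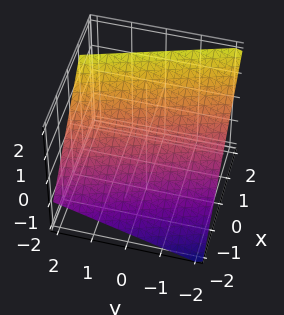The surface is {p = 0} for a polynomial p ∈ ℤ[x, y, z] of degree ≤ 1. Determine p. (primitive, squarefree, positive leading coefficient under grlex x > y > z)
3*x + y - 3*z + 2

First, degree: every cross-section is a straight line — this is a plane, so deg p = 1.
Then, from the axis intercepts and sections: it meets the y-axis at y = -2 (among the integer gridlines).
Finally, assembling these constraints gives the stated polynomial.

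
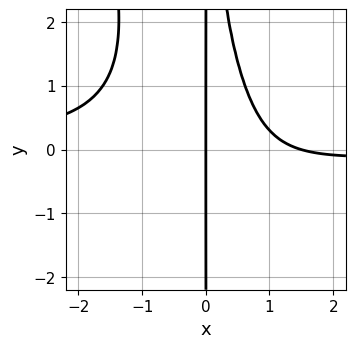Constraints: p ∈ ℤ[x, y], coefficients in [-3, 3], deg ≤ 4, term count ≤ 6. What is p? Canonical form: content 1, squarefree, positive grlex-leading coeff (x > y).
3*x^3*y + x^2*y^2 + 2*x^2 - 3*x

deg p = 4. A generic line meets the curve in up to 4 points.
Checking where it meets the axes: one x-axis crossing is at x = 0; the visible y-axis segment lies entirely on the curve.
Assembling these constraints gives the stated polynomial.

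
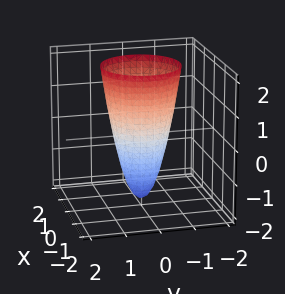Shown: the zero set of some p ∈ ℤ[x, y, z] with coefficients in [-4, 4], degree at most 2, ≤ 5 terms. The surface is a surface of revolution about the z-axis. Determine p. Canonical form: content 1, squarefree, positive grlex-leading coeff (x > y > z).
3*x^2 + 3*y^2 - z - 2

1. deg p = 2. A generic line meets the surface in up to 2 points.
2. By symmetry, the surface is invariant under rotation about z: p = q(x² + y², z).
3. Reading off the gridlines: it meets the z-axis at z = -2 (among the integer gridlines); a circular section at z = 0 has radius between 0 and 1.
4. Putting this together gives p.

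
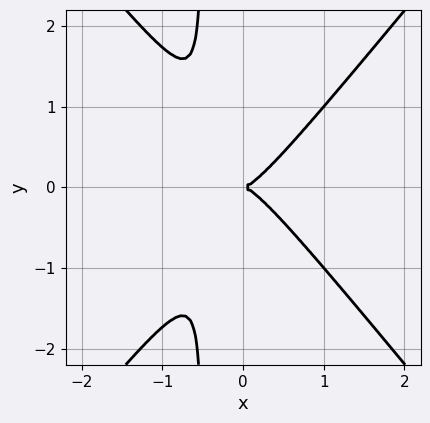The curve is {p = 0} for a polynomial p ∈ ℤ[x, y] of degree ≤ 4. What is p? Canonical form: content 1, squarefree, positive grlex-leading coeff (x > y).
3*x^3 - 2*x*y^2 - y^2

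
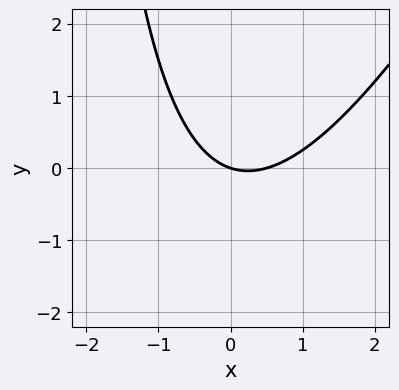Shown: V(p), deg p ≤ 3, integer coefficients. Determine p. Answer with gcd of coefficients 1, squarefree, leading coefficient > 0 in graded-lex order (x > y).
2*x^2 - x*y - x - 3*y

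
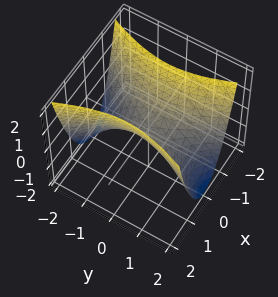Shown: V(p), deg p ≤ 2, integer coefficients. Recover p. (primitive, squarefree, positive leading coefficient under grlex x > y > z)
3*x^2 - y^2 - 2*z

First, the degree is 2 — a saddle surface; a quadric.
Next, symmetries: the x ↦ −x reflection is a symmetry, so x appears only in even powers; it's symmetric under y → −y, forcing even powers of y.
Next, from the visible intercepts: it crosses the z-axis at the gridline z = 0; it meets the y-axis at y = 0 (among the integer gridlines); it crosses the x-axis at the gridline x = 0.
Finally, assembling these constraints gives the stated polynomial.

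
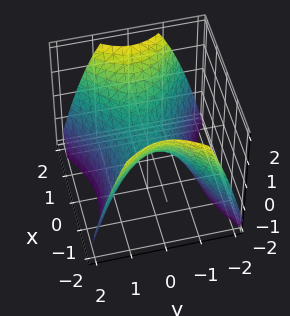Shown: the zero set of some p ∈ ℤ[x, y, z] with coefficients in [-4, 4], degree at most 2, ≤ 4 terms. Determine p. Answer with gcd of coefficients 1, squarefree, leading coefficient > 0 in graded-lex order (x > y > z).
(a) deg p = 2.
(b) Symmetries: the y ↦ −y reflection is a symmetry, so y appears only in even powers; mirror symmetry x ↦ −x ⇒ only even powers of x.
(c) Reading off the gridlines: it crosses the y-axis at the gridline y = 0; it crosses the x-axis at the gridline x = 0; one z-axis crossing is at z = 0.
(d) Fitting integer coefficients to these (and the overall shape) gives p.

2*x^2 - 3*y^2 - 3*z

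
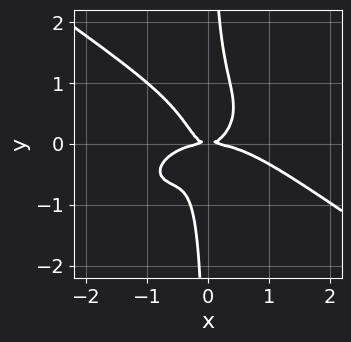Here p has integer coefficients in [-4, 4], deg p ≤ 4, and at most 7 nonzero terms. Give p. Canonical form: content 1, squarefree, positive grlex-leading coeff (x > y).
First, deg p = 4.
Next, reading off the gridlines: one y-axis crossing is at y = 0; it crosses the x-axis at the gridline x = 0.
Finally, these observations pin down the coefficients.

x^4 + 3*x*y^3 + 2*x^2*y - x*y^2 - y^2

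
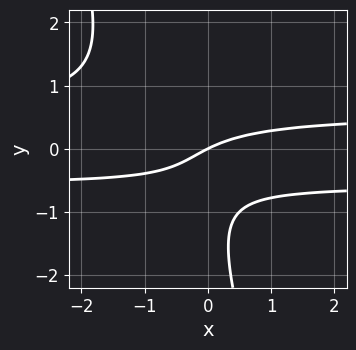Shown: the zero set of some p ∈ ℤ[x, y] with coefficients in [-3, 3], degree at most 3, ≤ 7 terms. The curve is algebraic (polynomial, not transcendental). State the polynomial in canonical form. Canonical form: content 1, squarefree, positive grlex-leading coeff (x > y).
deg p = 3.
Observable constraints: it crosses the y-axis at the gridline y = 0; one x-axis crossing is at x = 0.
Assembling these constraints gives the stated polynomial.

3*x*y^2 + y^3 + 2*y^2 - x + 2*y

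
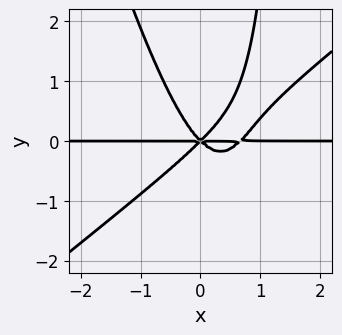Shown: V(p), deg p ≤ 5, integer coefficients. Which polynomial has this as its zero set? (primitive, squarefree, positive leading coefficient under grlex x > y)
deg p = 4. A generic line meets the curve in up to 4 points.
From the axis intercepts and sections: it crosses the y-axis at the gridline y = 0; the visible x-axis segment lies entirely on the curve.
These observations pin down the coefficients.

3*x^3*y - 3*x^2*y^2 - x*y^3 - 2*x^2*y + 2*y^3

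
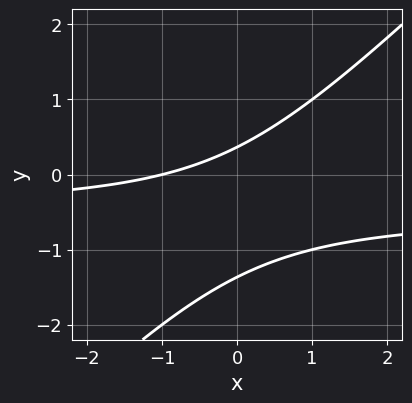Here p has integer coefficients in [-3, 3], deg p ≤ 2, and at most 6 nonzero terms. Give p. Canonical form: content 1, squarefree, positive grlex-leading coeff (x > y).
2*x*y - 2*y^2 + x - 2*y + 1

First, deg p = 2. A generic line meets the curve in up to 2 points.
Then, from the visible intercepts: it meets the x-axis at x = -1 (among the integer gridlines).
Finally, these observations pin down the coefficients.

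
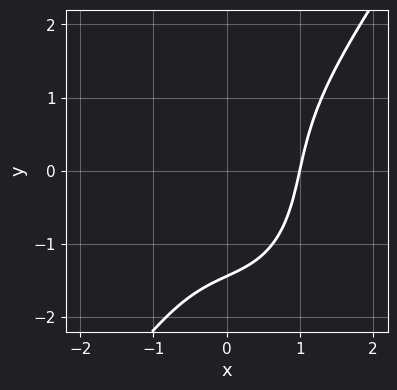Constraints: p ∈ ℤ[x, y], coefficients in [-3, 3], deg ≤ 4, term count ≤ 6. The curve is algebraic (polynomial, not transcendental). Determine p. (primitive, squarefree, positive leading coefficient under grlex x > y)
3*x^3 - y^3 - 2*x*y - 3

1. Degree: the shape is more complex than any degree-2 curve, so deg p = 3.
2. Reading off the gridlines: it meets the x-axis at x = 1 (among the integer gridlines).
3. Assembling these constraints gives the stated polynomial.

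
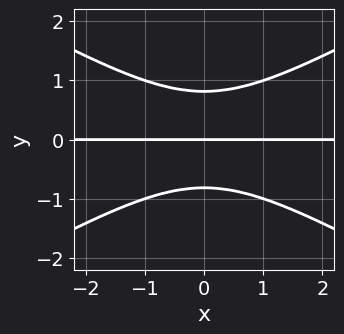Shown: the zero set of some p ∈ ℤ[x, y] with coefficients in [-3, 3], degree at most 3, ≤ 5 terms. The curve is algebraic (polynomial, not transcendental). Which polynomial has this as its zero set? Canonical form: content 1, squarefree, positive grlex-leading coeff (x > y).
x^2*y - 3*y^3 + 2*y

First, the degree is 3 — a generic line meets the curve in up to 3 points.
Then, symmetries: it's symmetric under x → −x, forcing even powers of x.
Next, from the axis intercepts and sections: the visible x-axis segment lies entirely on the curve; it crosses the y-axis at the gridline y = 0.
Finally, putting this together gives p.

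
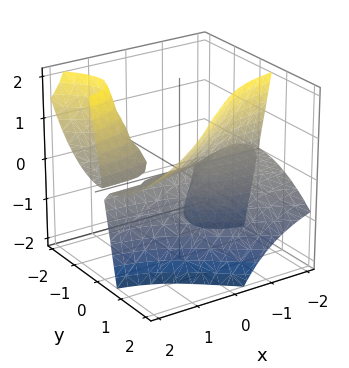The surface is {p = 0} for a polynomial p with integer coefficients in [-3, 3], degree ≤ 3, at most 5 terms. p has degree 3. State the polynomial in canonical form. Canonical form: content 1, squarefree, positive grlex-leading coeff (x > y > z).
First, the picture has 3 separate pieces.
Then, degree: no degree-2 surface has this shape, so deg p = 3.
Then, from the visible intercepts: it crosses the z-axis at the gridline z = 0; one y-axis crossing is at y = 0.
Finally, solving for integer coefficients yields p as stated.

2*x*y*z - y^3 + z^2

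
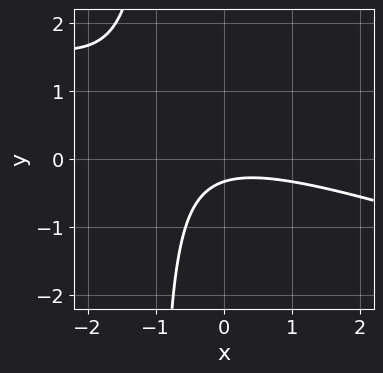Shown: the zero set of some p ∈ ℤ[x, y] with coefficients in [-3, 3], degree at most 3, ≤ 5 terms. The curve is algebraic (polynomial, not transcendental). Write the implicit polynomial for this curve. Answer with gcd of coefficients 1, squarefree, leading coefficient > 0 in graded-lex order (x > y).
x^2 + 3*x*y + 3*y + 1

1. Degree: no degree-1 curve has this shape, so deg p = 2.
2. Observable constraints: it misses every integer gridline on the x-axis.
3. These observations pin down the coefficients.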